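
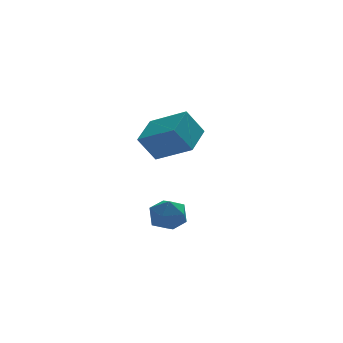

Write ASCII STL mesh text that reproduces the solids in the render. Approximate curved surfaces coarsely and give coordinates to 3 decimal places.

solid 
facet normal -0.546 0.037 0.837
outer loop
vertex 0.683 3.584 4.545
vertex -0.546 4.892 3.687
vertex -0.296 2.282 3.964
endloop
endfacet
facet normal 0.618 -0.657 0.431
outer loop
vertex 0.506 2.228 2.733
vertex 0.683 3.584 4.545
vertex -0.296 2.282 3.964
endloop
endfacet
facet normal -0.546 0.037 0.837
outer loop
vertex -0.296 2.282 3.964
vertex -0.546 4.892 3.687
vertex -1.526 3.59 3.105
endloop
endfacet
facet normal -0.566 -0.753 -0.336
outer loop
vertex -1.526 3.59 3.105
vertex 0.506 2.228 2.733
vertex -0.296 2.282 3.964
endloop
endfacet
facet normal 0.566 0.753 0.336
outer loop
vertex 0.683 3.584 4.545
vertex 0.256 4.838 2.456
vertex -0.546 4.892 3.687
endloop
endfacet
facet normal 0.617 -0.658 0.432
outer loop
vertex 1.486 3.53 3.315
vertex 0.683 3.584 4.545
vertex 0.506 2.228 2.733
endloop
endfacet
facet normal 0.566 0.753 0.336
outer loop
vertex 1.486 3.53 3.315
vertex 0.256 4.838 2.456
vertex 0.683 3.584 4.545
endloop
endfacet
facet normal -0.618 0.658 -0.431
outer loop
vertex -0.546 4.892 3.687
vertex 0.256 4.838 2.456
vertex -1.526 3.59 3.105
endloop
endfacet
facet normal -0.566 -0.753 -0.336
outer loop
vertex -0.723 3.536 1.875
vertex 0.506 2.228 2.733
vertex -1.526 3.59 3.105
endloop
endfacet
facet normal -0.618 0.657 -0.432
outer loop
vertex -1.526 3.59 3.105
vertex 0.256 4.838 2.456
vertex -0.723 3.536 1.875
endloop
endfacet
facet normal 0.546 -0.036 -0.837
outer loop
vertex -0.723 3.536 1.875
vertex 1.486 3.53 3.315
vertex 0.506 2.228 2.733
endloop
endfacet
facet normal 0.546 -0.037 -0.837
outer loop
vertex 0.256 4.838 2.456
vertex 1.486 3.53 3.315
vertex -0.723 3.536 1.875
endloop
endfacet
facet normal -0.571 0.736 0.364
outer loop
vertex -2.189 -0.728 0.329
vertex -2.484 -1.279 0.981
vertex -1.747 -0.774 1.116
endloop
endfacet
facet normal 0.014 0.999 0.051
outer loop
vertex -2.189 -0.728 0.329
vertex -1.747 -0.774 1.116
vertex -1.285 -0.741 0.339
endloop
endfacet
facet normal 0.018 0.778 -0.628
outer loop
vertex -2.189 -0.728 0.329
vertex -1.285 -0.741 0.339
vertex -1.737 -1.226 -0.275
endloop
endfacet
facet normal -0.563 0.380 -0.734
outer loop
vertex -2.189 -0.728 0.329
vertex -1.737 -1.226 -0.275
vertex -2.478 -1.559 0.121
endloop
endfacet
facet normal -0.928 0.353 -0.121
outer loop
vertex -2.189 -0.728 0.329
vertex -2.478 -1.559 0.121
vertex -2.484 -1.279 0.981
endloop
endfacet
facet normal 0.584 0.719 0.378
outer loop
vertex -1.285 -0.741 0.339
vertex -1.747 -0.774 1.116
vertex -1.022 -1.301 0.999
endloop
endfacet
facet normal -0.363 0.294 0.884
outer loop
vertex -1.747 -0.774 1.116
vertex -2.484 -1.279 0.981
vertex -1.763 -1.634 1.395
endloop
endfacet
facet normal -0.941 -0.325 0.099
outer loop
vertex -2.484 -1.279 0.981
vertex -2.478 -1.559 0.121
vertex -2.215 -2.119 0.781
endloop
endfacet
facet normal -0.350 -0.283 -0.893
outer loop
vertex -2.478 -1.559 0.121
vertex -1.737 -1.226 -0.275
vertex -1.753 -2.086 0.004
endloop
endfacet
facet normal 0.592 0.361 -0.721
outer loop
vertex -1.737 -1.226 -0.275
vertex -1.285 -0.741 0.339
vertex -1.016 -1.581 0.139
endloop
endfacet
facet normal 0.563 -0.380 0.734
outer loop
vertex -1.311 -2.132 0.791
vertex -1.022 -1.301 0.999
vertex -1.763 -1.634 1.395
endloop
endfacet
facet normal -0.018 -0.778 0.628
outer loop
vertex -1.311 -2.132 0.791
vertex -1.763 -1.634 1.395
vertex -2.215 -2.119 0.781
endloop
endfacet
facet normal -0.014 -0.999 -0.051
outer loop
vertex -1.311 -2.132 0.791
vertex -2.215 -2.119 0.781
vertex -1.753 -2.086 0.004
endloop
endfacet
facet normal 0.571 -0.736 -0.364
outer loop
vertex -1.311 -2.132 0.791
vertex -1.753 -2.086 0.004
vertex -1.016 -1.581 0.139
endloop
endfacet
facet normal 0.928 -0.353 0.121
outer loop
vertex -1.311 -2.132 0.791
vertex -1.016 -1.581 0.139
vertex -1.022 -1.301 0.999
endloop
endfacet
facet normal 0.350 0.283 0.893
outer loop
vertex -1.763 -1.634 1.395
vertex -1.022 -1.301 0.999
vertex -1.747 -0.774 1.116
endloop
endfacet
facet normal -0.592 -0.361 0.721
outer loop
vertex -2.215 -2.119 0.781
vertex -1.763 -1.634 1.395
vertex -2.484 -1.279 0.981
endloop
endfacet
facet normal -0.584 -0.719 -0.378
outer loop
vertex -1.753 -2.086 0.004
vertex -2.215 -2.119 0.781
vertex -2.478 -1.559 0.121
endloop
endfacet
facet normal 0.363 -0.294 -0.884
outer loop
vertex -1.016 -1.581 0.139
vertex -1.753 -2.086 0.004
vertex -1.737 -1.226 -0.275
endloop
endfacet
facet normal 0.941 0.325 -0.099
outer loop
vertex -1.022 -1.301 0.999
vertex -1.016 -1.581 0.139
vertex -1.285 -0.741 0.339
endloop
endfacet

endsolid


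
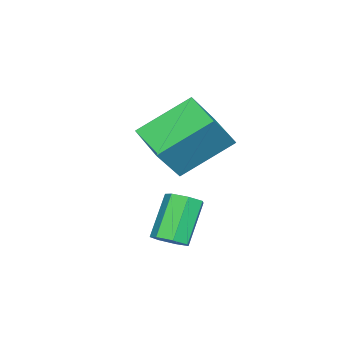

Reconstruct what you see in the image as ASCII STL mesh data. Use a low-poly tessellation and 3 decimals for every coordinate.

solid 
facet normal 0.631 0.043 -0.774
outer loop
vertex 2.538 -1.834 -1.011
vertex 2.154 -2.156 -1.342
vertex 2.188 -1.56 -1.281
endloop
endfacet
facet normal 0.386 0.849 0.361
outer loop
vertex 2.538 -1.834 -1.011
vertex 2.188 -1.56 -1.281
vertex 1.51 -1.903 0.252
endloop
endfacet
facet normal 0.388 0.848 0.361
outer loop
vertex 1.51 -1.903 0.252
vertex 2.188 -1.56 -1.281
vertex 1.16 -1.628 -0.018
endloop
endfacet
facet normal -0.631 -0.042 0.775
outer loop
vertex 1.51 -1.903 0.252
vertex 1.16 -1.628 -0.018
vertex 1.126 -2.224 -0.078
endloop
endfacet
facet normal 0.631 0.043 -0.775
outer loop
vertex 2.188 -1.56 -1.281
vertex 2.154 -2.156 -1.342
vertex 1.812 -1.733 -1.597
endloop
endfacet
facet normal -0.283 0.942 -0.179
outer loop
vertex 2.188 -1.56 -1.281
vertex 1.812 -1.733 -1.597
vertex 1.16 -1.628 -0.018
endloop
endfacet
facet normal -0.284 0.942 -0.180
outer loop
vertex 1.16 -1.628 -0.018
vertex 1.812 -1.733 -1.597
vertex 0.784 -1.802 -0.334
endloop
endfacet
facet normal -0.631 -0.042 0.774
outer loop
vertex 1.16 -1.628 -0.018
vertex 0.784 -1.802 -0.334
vertex 1.126 -2.224 -0.078
endloop
endfacet
facet normal 0.630 0.043 -0.775
outer loop
vertex 1.812 -1.733 -1.597
vertex 2.154 -2.156 -1.342
vertex 1.694 -2.225 -1.72
endloop
endfacet
facet normal -0.742 0.325 -0.586
outer loop
vertex 1.812 -1.733 -1.597
vertex 1.694 -2.225 -1.72
vertex 0.784 -1.802 -0.334
endloop
endfacet
facet normal -0.742 0.325 -0.586
outer loop
vertex 0.784 -1.802 -0.334
vertex 1.694 -2.225 -1.72
vertex 0.666 -2.294 -0.457
endloop
endfacet
facet normal -0.631 -0.042 0.774
outer loop
vertex 0.784 -1.802 -0.334
vertex 0.666 -2.294 -0.457
vertex 1.126 -2.224 -0.078
endloop
endfacet
facet normal 0.631 0.042 -0.775
outer loop
vertex 1.694 -2.225 -1.72
vertex 2.154 -2.156 -1.342
vertex 1.922 -2.664 -1.558
endloop
endfacet
facet normal -0.640 -0.536 -0.550
outer loop
vertex 1.694 -2.225 -1.72
vertex 1.922 -2.664 -1.558
vertex 0.666 -2.294 -0.457
endloop
endfacet
facet normal -0.640 -0.536 -0.550
outer loop
vertex 0.666 -2.294 -0.457
vertex 1.922 -2.664 -1.558
vertex 0.894 -2.733 -0.295
endloop
endfacet
facet normal -0.631 -0.042 0.774
outer loop
vertex 0.666 -2.294 -0.457
vertex 0.894 -2.733 -0.295
vertex 1.126 -2.224 -0.078
endloop
endfacet
facet normal 0.630 0.042 -0.776
outer loop
vertex 1.922 -2.664 -1.558
vertex 2.154 -2.156 -1.342
vertex 2.325 -2.72 -1.234
endloop
endfacet
facet normal -0.057 -0.993 -0.101
outer loop
vertex 1.922 -2.664 -1.558
vertex 2.325 -2.72 -1.234
vertex 0.894 -2.733 -0.295
endloop
endfacet
facet normal -0.057 -0.993 -0.101
outer loop
vertex 0.894 -2.733 -0.295
vertex 2.325 -2.72 -1.234
vertex 1.297 -2.789 0.03
endloop
endfacet
facet normal -0.631 -0.043 0.775
outer loop
vertex 0.894 -2.733 -0.295
vertex 1.297 -2.789 0.03
vertex 1.126 -2.224 -0.078
endloop
endfacet
facet normal 0.631 0.043 -0.774
outer loop
vertex 2.325 -2.72 -1.234
vertex 2.154 -2.156 -1.342
vertex 2.599 -2.351 -0.99
endloop
endfacet
facet normal 0.569 -0.704 0.425
outer loop
vertex 2.325 -2.72 -1.234
vertex 2.599 -2.351 -0.99
vertex 1.297 -2.789 0.03
endloop
endfacet
facet normal 0.570 -0.703 0.425
outer loop
vertex 1.297 -2.789 0.03
vertex 2.599 -2.351 -0.99
vertex 1.571 -2.42 0.273
endloop
endfacet
facet normal -0.630 -0.043 0.775
outer loop
vertex 1.297 -2.789 0.03
vertex 1.571 -2.42 0.273
vertex 1.126 -2.224 -0.078
endloop
endfacet
facet normal 0.631 0.043 -0.774
outer loop
vertex 2.599 -2.351 -0.99
vertex 2.154 -2.156 -1.342
vertex 2.538 -1.834 -1.011
endloop
endfacet
facet normal 0.767 0.116 0.631
outer loop
vertex 2.599 -2.351 -0.99
vertex 2.538 -1.834 -1.011
vertex 1.571 -2.42 0.273
endloop
endfacet
facet normal 0.767 0.116 0.631
outer loop
vertex 1.571 -2.42 0.273
vertex 2.538 -1.834 -1.011
vertex 1.51 -1.903 0.252
endloop
endfacet
facet normal -0.630 -0.043 0.775
outer loop
vertex 1.571 -2.42 0.273
vertex 1.51 -1.903 0.252
vertex 1.126 -2.224 -0.078
endloop
endfacet
facet normal -0.612 0.135 -0.779
outer loop
vertex -2.36 -3.13 1.469
vertex -1.583 -1.963 1.061
vertex -1.119 -4.371 0.279
endloop
endfacet
facet normal -0.532 -0.800 0.279
outer loop
vertex -0.097 -4.597 1.579
vertex -2.36 -3.13 1.469
vertex -1.119 -4.371 0.279
endloop
endfacet
facet normal -0.612 0.135 -0.779
outer loop
vertex -1.119 -4.371 0.279
vertex -1.583 -1.963 1.061
vertex -0.343 -3.204 -0.129
endloop
endfacet
facet normal 0.585 -0.585 -0.562
outer loop
vertex -0.343 -3.204 -0.129
vertex -0.097 -4.597 1.579
vertex -1.119 -4.371 0.279
endloop
endfacet
facet normal -0.585 0.586 0.561
outer loop
vertex -2.36 -3.13 1.469
vertex -0.561 -2.189 2.361
vertex -1.583 -1.963 1.061
endloop
endfacet
facet normal -0.532 -0.799 0.280
outer loop
vertex -1.337 -3.356 2.769
vertex -2.36 -3.13 1.469
vertex -0.097 -4.597 1.579
endloop
endfacet
facet normal -0.585 0.585 0.562
outer loop
vertex -1.337 -3.356 2.769
vertex -0.561 -2.189 2.361
vertex -2.36 -3.13 1.469
endloop
endfacet
facet normal 0.532 0.799 -0.279
outer loop
vertex -1.583 -1.963 1.061
vertex -0.561 -2.189 2.361
vertex -0.343 -3.204 -0.129
endloop
endfacet
facet normal 0.584 -0.586 -0.562
outer loop
vertex 0.68 -3.43 1.171
vertex -0.097 -4.597 1.579
vertex -0.343 -3.204 -0.129
endloop
endfacet
facet normal 0.532 0.800 -0.279
outer loop
vertex -0.343 -3.204 -0.129
vertex -0.561 -2.189 2.361
vertex 0.68 -3.43 1.171
endloop
endfacet
facet normal 0.612 -0.135 0.779
outer loop
vertex 0.68 -3.43 1.171
vertex -1.337 -3.356 2.769
vertex -0.097 -4.597 1.579
endloop
endfacet
facet normal 0.612 -0.135 0.779
outer loop
vertex -0.561 -2.189 2.361
vertex -1.337 -3.356 2.769
vertex 0.68 -3.43 1.171
endloop
endfacet

endsolid


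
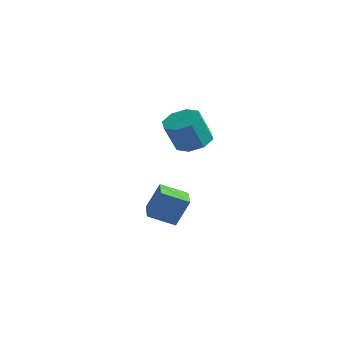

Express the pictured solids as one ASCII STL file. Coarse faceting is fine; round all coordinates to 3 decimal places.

solid 
facet normal -0.652 0.756 -0.054
outer loop
vertex 1.127 -1.864 -1.685
vertex 2.259 -0.935 -2.354
vertex 0.632 -2.405 -3.274
endloop
endfacet
facet normal -0.703 -0.577 0.415
outer loop
vertex 1.701 -3.645 -3.186
vertex 1.127 -1.864 -1.685
vertex 0.632 -2.405 -3.274
endloop
endfacet
facet normal -0.652 0.756 -0.054
outer loop
vertex 0.632 -2.405 -3.274
vertex 2.259 -0.935 -2.354
vertex 1.764 -1.476 -3.943
endloop
endfacet
facet normal -0.283 -0.309 -0.908
outer loop
vertex 1.764 -1.476 -3.943
vertex 1.701 -3.645 -3.186
vertex 0.632 -2.405 -3.274
endloop
endfacet
facet normal 0.283 0.309 0.908
outer loop
vertex 1.127 -1.864 -1.685
vertex 3.328 -2.175 -2.266
vertex 2.259 -0.935 -2.354
endloop
endfacet
facet normal -0.703 -0.577 0.415
outer loop
vertex 2.196 -3.104 -1.597
vertex 1.127 -1.864 -1.685
vertex 1.701 -3.645 -3.186
endloop
endfacet
facet normal 0.283 0.309 0.908
outer loop
vertex 2.196 -3.104 -1.597
vertex 3.328 -2.175 -2.266
vertex 1.127 -1.864 -1.685
endloop
endfacet
facet normal 0.703 0.577 -0.415
outer loop
vertex 2.259 -0.935 -2.354
vertex 3.328 -2.175 -2.266
vertex 1.764 -1.476 -3.943
endloop
endfacet
facet normal -0.283 -0.309 -0.908
outer loop
vertex 2.833 -2.716 -3.855
vertex 1.701 -3.645 -3.186
vertex 1.764 -1.476 -3.943
endloop
endfacet
facet normal 0.703 0.577 -0.415
outer loop
vertex 1.764 -1.476 -3.943
vertex 3.328 -2.175 -2.266
vertex 2.833 -2.716 -3.855
endloop
endfacet
facet normal 0.652 -0.756 0.054
outer loop
vertex 2.833 -2.716 -3.855
vertex 2.196 -3.104 -1.597
vertex 1.701 -3.645 -3.186
endloop
endfacet
facet normal 0.652 -0.756 0.054
outer loop
vertex 3.328 -2.175 -2.266
vertex 2.196 -3.104 -1.597
vertex 2.833 -2.716 -3.855
endloop
endfacet
facet normal 0.139 0.388 -0.911
outer loop
vertex 4.977 -2.46 2.725
vertex 4.015 -2.773 2.445
vertex 4.417 -1.904 2.876
endloop
endfacet
facet normal 0.703 0.609 0.367
outer loop
vertex 4.977 -2.46 2.725
vertex 4.417 -1.904 2.876
vertex 4.728 -3.155 4.356
endloop
endfacet
facet normal 0.704 0.608 0.366
outer loop
vertex 4.728 -3.155 4.356
vertex 4.417 -1.904 2.876
vertex 4.168 -2.598 4.507
endloop
endfacet
facet normal -0.140 -0.388 0.911
outer loop
vertex 4.728 -3.155 4.356
vertex 4.168 -2.598 4.507
vertex 3.765 -3.467 4.075
endloop
endfacet
facet normal 0.140 0.387 -0.911
outer loop
vertex 4.417 -1.904 2.876
vertex 4.015 -2.773 2.445
vertex 3.621 -1.857 2.774
endloop
endfacet
facet normal 0.004 0.920 0.392
outer loop
vertex 4.417 -1.904 2.876
vertex 3.621 -1.857 2.774
vertex 4.168 -2.598 4.507
endloop
endfacet
facet normal 0.004 0.920 0.392
outer loop
vertex 4.168 -2.598 4.507
vertex 3.621 -1.857 2.774
vertex 3.372 -2.551 4.405
endloop
endfacet
facet normal -0.140 -0.388 0.911
outer loop
vertex 4.168 -2.598 4.507
vertex 3.372 -2.551 4.405
vertex 3.765 -3.467 4.075
endloop
endfacet
facet normal 0.139 0.387 -0.911
outer loop
vertex 3.621 -1.857 2.774
vertex 4.015 -2.773 2.445
vertex 3.056 -2.346 2.48
endloop
endfacet
facet normal -0.697 0.692 0.188
outer loop
vertex 3.621 -1.857 2.774
vertex 3.056 -2.346 2.48
vertex 3.372 -2.551 4.405
endloop
endfacet
facet normal -0.698 0.691 0.188
outer loop
vertex 3.372 -2.551 4.405
vertex 3.056 -2.346 2.48
vertex 2.807 -3.041 4.111
endloop
endfacet
facet normal -0.138 -0.388 0.911
outer loop
vertex 3.372 -2.551 4.405
vertex 2.807 -3.041 4.111
vertex 3.765 -3.467 4.075
endloop
endfacet
facet normal 0.140 0.389 -0.911
outer loop
vertex 3.056 -2.346 2.48
vertex 4.015 -2.773 2.445
vertex 3.052 -3.085 2.164
endloop
endfacet
facet normal -0.990 0.059 -0.126
outer loop
vertex 3.056 -2.346 2.48
vertex 3.052 -3.085 2.164
vertex 2.807 -3.041 4.111
endloop
endfacet
facet normal -0.990 0.059 -0.126
outer loop
vertex 2.807 -3.041 4.111
vertex 3.052 -3.085 2.164
vertex 2.803 -3.78 3.795
endloop
endfacet
facet normal -0.139 -0.389 0.911
outer loop
vertex 2.807 -3.041 4.111
vertex 2.803 -3.78 3.795
vertex 3.765 -3.467 4.075
endloop
endfacet
facet normal 0.140 0.388 -0.911
outer loop
vertex 3.052 -3.085 2.164
vertex 4.015 -2.773 2.445
vertex 3.612 -3.642 2.013
endloop
endfacet
facet normal -0.704 -0.608 -0.367
outer loop
vertex 3.052 -3.085 2.164
vertex 3.612 -3.642 2.013
vertex 2.803 -3.78 3.795
endloop
endfacet
facet normal -0.703 -0.609 -0.367
outer loop
vertex 2.803 -3.78 3.795
vertex 3.612 -3.642 2.013
vertex 3.363 -4.336 3.644
endloop
endfacet
facet normal -0.139 -0.388 0.911
outer loop
vertex 2.803 -3.78 3.795
vertex 3.363 -4.336 3.644
vertex 3.765 -3.467 4.075
endloop
endfacet
facet normal 0.140 0.388 -0.911
outer loop
vertex 3.612 -3.642 2.013
vertex 4.015 -2.773 2.445
vertex 4.408 -3.689 2.115
endloop
endfacet
facet normal -0.004 -0.920 -0.392
outer loop
vertex 3.612 -3.642 2.013
vertex 4.408 -3.689 2.115
vertex 3.363 -4.336 3.644
endloop
endfacet
facet normal -0.004 -0.920 -0.392
outer loop
vertex 3.363 -4.336 3.644
vertex 4.408 -3.689 2.115
vertex 4.159 -4.383 3.746
endloop
endfacet
facet normal -0.140 -0.387 0.911
outer loop
vertex 3.363 -4.336 3.644
vertex 4.159 -4.383 3.746
vertex 3.765 -3.467 4.075
endloop
endfacet
facet normal 0.138 0.388 -0.911
outer loop
vertex 4.408 -3.689 2.115
vertex 4.015 -2.773 2.445
vertex 4.973 -3.199 2.409
endloop
endfacet
facet normal 0.697 -0.692 -0.188
outer loop
vertex 4.408 -3.689 2.115
vertex 4.973 -3.199 2.409
vertex 4.159 -4.383 3.746
endloop
endfacet
facet normal 0.697 -0.692 -0.188
outer loop
vertex 4.159 -4.383 3.746
vertex 4.973 -3.199 2.409
vertex 4.724 -3.894 4.04
endloop
endfacet
facet normal -0.139 -0.387 0.911
outer loop
vertex 4.159 -4.383 3.746
vertex 4.724 -3.894 4.04
vertex 3.765 -3.467 4.075
endloop
endfacet
facet normal 0.139 0.389 -0.911
outer loop
vertex 4.973 -3.199 2.409
vertex 4.015 -2.773 2.445
vertex 4.977 -2.46 2.725
endloop
endfacet
facet normal 0.990 -0.059 0.126
outer loop
vertex 4.973 -3.199 2.409
vertex 4.977 -2.46 2.725
vertex 4.724 -3.894 4.04
endloop
endfacet
facet normal 0.990 -0.059 0.126
outer loop
vertex 4.724 -3.894 4.04
vertex 4.977 -2.46 2.725
vertex 4.728 -3.155 4.356
endloop
endfacet
facet normal -0.140 -0.389 0.911
outer loop
vertex 4.724 -3.894 4.04
vertex 4.728 -3.155 4.356
vertex 3.765 -3.467 4.075
endloop
endfacet

endsolid


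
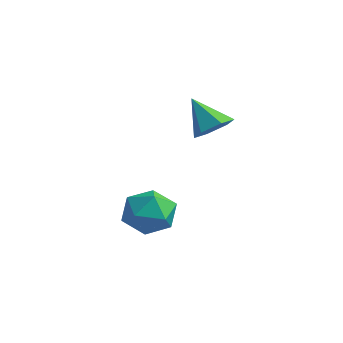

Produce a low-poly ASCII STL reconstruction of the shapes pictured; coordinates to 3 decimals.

solid 
facet normal 0.316 0.919 -0.237
outer loop
vertex 0.394 -2.125 -1.881
vertex -0.442 -1.733 -1.474
vertex 0.381 -1.869 -0.905
endloop
endfacet
facet normal 0.868 0.482 -0.115
outer loop
vertex 0.394 -2.125 -1.881
vertex 0.381 -1.869 -0.905
vertex 0.821 -2.73 -1.195
endloop
endfacet
facet normal 0.821 -0.064 -0.568
outer loop
vertex 0.394 -2.125 -1.881
vertex 0.821 -2.73 -1.195
vertex 0.272 -3.125 -1.944
endloop
endfacet
facet normal 0.239 0.032 -0.970
outer loop
vertex 0.394 -2.125 -1.881
vertex 0.272 -3.125 -1.944
vertex -0.509 -2.508 -2.116
endloop
endfacet
facet normal -0.072 0.640 -0.765
outer loop
vertex 0.394 -2.125 -1.881
vertex -0.509 -2.508 -2.116
vertex -0.442 -1.733 -1.474
endloop
endfacet
facet normal 0.805 0.226 0.549
outer loop
vertex 0.821 -2.73 -1.195
vertex 0.381 -1.869 -0.905
vertex 0.249 -2.712 -0.364
endloop
endfacet
facet normal -0.089 0.932 0.351
outer loop
vertex 0.381 -1.869 -0.905
vertex -0.442 -1.733 -1.474
vertex -0.532 -2.095 -0.536
endloop
endfacet
facet normal -0.718 0.480 -0.504
outer loop
vertex -0.442 -1.733 -1.474
vertex -0.509 -2.508 -2.116
vertex -1.081 -2.49 -1.285
endloop
endfacet
facet normal -0.214 -0.504 -0.837
outer loop
vertex -0.509 -2.508 -2.116
vertex 0.272 -3.125 -1.944
vertex -0.641 -3.351 -1.575
endloop
endfacet
facet normal 0.728 -0.660 -0.185
outer loop
vertex 0.272 -3.125 -1.944
vertex 0.821 -2.73 -1.195
vertex 0.182 -3.487 -1.006
endloop
endfacet
facet normal -0.239 -0.032 0.970
outer loop
vertex -0.654 -3.095 -0.599
vertex 0.249 -2.712 -0.364
vertex -0.532 -2.095 -0.536
endloop
endfacet
facet normal -0.821 0.064 0.568
outer loop
vertex -0.654 -3.095 -0.599
vertex -0.532 -2.095 -0.536
vertex -1.081 -2.49 -1.285
endloop
endfacet
facet normal -0.868 -0.482 0.115
outer loop
vertex -0.654 -3.095 -0.599
vertex -1.081 -2.49 -1.285
vertex -0.641 -3.351 -1.575
endloop
endfacet
facet normal -0.316 -0.919 0.237
outer loop
vertex -0.654 -3.095 -0.599
vertex -0.641 -3.351 -1.575
vertex 0.182 -3.487 -1.006
endloop
endfacet
facet normal 0.072 -0.640 0.765
outer loop
vertex -0.654 -3.095 -0.599
vertex 0.182 -3.487 -1.006
vertex 0.249 -2.712 -0.364
endloop
endfacet
facet normal 0.214 0.504 0.837
outer loop
vertex -0.532 -2.095 -0.536
vertex 0.249 -2.712 -0.364
vertex 0.381 -1.869 -0.905
endloop
endfacet
facet normal -0.728 0.660 0.185
outer loop
vertex -1.081 -2.49 -1.285
vertex -0.532 -2.095 -0.536
vertex -0.442 -1.733 -1.474
endloop
endfacet
facet normal -0.805 -0.226 -0.549
outer loop
vertex -0.641 -3.351 -1.575
vertex -1.081 -2.49 -1.285
vertex -0.509 -2.508 -2.116
endloop
endfacet
facet normal 0.089 -0.932 -0.351
outer loop
vertex 0.182 -3.487 -1.006
vertex -0.641 -3.351 -1.575
vertex 0.272 -3.125 -1.944
endloop
endfacet
facet normal 0.718 -0.480 0.504
outer loop
vertex 0.249 -2.712 -0.364
vertex 0.182 -3.487 -1.006
vertex 0.821 -2.73 -1.195
endloop
endfacet
facet normal 0.648 0.094 -0.756
outer loop
vertex 1.028 0.026 2.587
vertex 0.646 -0.501 2.194
vertex 0.46 0.233 2.126
endloop
endfacet
facet normal -0.129 0.836 0.534
outer loop
vertex 1.028 0.026 2.587
vertex 0.46 0.233 2.126
vertex -0.306 -0.639 3.306
endloop
endfacet
facet normal 0.647 0.094 -0.757
outer loop
vertex 0.46 0.233 2.126
vertex 0.646 -0.501 2.194
vertex 0.078 -0.294 1.734
endloop
endfacet
facet normal -0.787 0.614 -0.058
outer loop
vertex 0.46 0.233 2.126
vertex 0.078 -0.294 1.734
vertex -0.306 -0.639 3.306
endloop
endfacet
facet normal 0.647 0.095 -0.756
outer loop
vertex 0.078 -0.294 1.734
vertex 0.646 -0.501 2.194
vertex 0.264 -1.028 1.801
endloop
endfacet
facet normal -0.923 -0.260 -0.283
outer loop
vertex 0.078 -0.294 1.734
vertex 0.264 -1.028 1.801
vertex -0.306 -0.639 3.306
endloop
endfacet
facet normal 0.648 0.094 -0.756
outer loop
vertex 0.264 -1.028 1.801
vertex 0.646 -0.501 2.194
vertex 0.832 -1.235 2.262
endloop
endfacet
facet normal -0.401 -0.912 0.084
outer loop
vertex 0.264 -1.028 1.801
vertex 0.832 -1.235 2.262
vertex -0.306 -0.639 3.306
endloop
endfacet
facet normal 0.648 0.094 -0.756
outer loop
vertex 0.832 -1.235 2.262
vertex 0.646 -0.501 2.194
vertex 1.214 -0.708 2.655
endloop
endfacet
facet normal 0.258 -0.691 0.676
outer loop
vertex 0.832 -1.235 2.262
vertex 1.214 -0.708 2.655
vertex -0.306 -0.639 3.306
endloop
endfacet
facet normal 0.648 0.094 -0.756
outer loop
vertex 1.214 -0.708 2.655
vertex 0.646 -0.501 2.194
vertex 1.028 0.026 2.587
endloop
endfacet
facet normal 0.394 0.183 0.901
outer loop
vertex 1.214 -0.708 2.655
vertex 1.028 0.026 2.587
vertex -0.306 -0.639 3.306
endloop
endfacet

endsolid


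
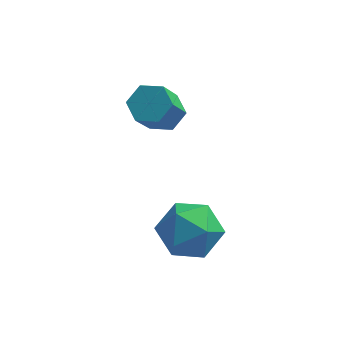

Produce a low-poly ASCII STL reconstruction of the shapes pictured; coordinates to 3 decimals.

solid 
facet normal 0.183 0.579 -0.794
outer loop
vertex 2.014 0.868 3.012
vertex 1.257 0.955 2.901
vertex 1.64 1.45 3.35
endloop
endfacet
facet normal 0.855 0.305 0.420
outer loop
vertex 2.014 0.868 3.012
vertex 1.64 1.45 3.35
vertex 1.7 -0.123 4.37
endloop
endfacet
facet normal 0.855 0.305 0.420
outer loop
vertex 1.7 -0.123 4.37
vertex 1.64 1.45 3.35
vertex 1.326 0.459 4.708
endloop
endfacet
facet normal -0.184 -0.579 0.794
outer loop
vertex 1.7 -0.123 4.37
vertex 1.326 0.459 4.708
vertex 0.943 -0.035 4.259
endloop
endfacet
facet normal 0.183 0.579 -0.794
outer loop
vertex 1.64 1.45 3.35
vertex 1.257 0.955 2.901
vertex 0.883 1.537 3.239
endloop
endfacet
facet normal 0.006 0.807 0.590
outer loop
vertex 1.64 1.45 3.35
vertex 0.883 1.537 3.239
vertex 1.326 0.459 4.708
endloop
endfacet
facet normal 0.007 0.807 0.590
outer loop
vertex 1.326 0.459 4.708
vertex 0.883 1.537 3.239
vertex 0.569 0.547 4.597
endloop
endfacet
facet normal -0.184 -0.579 0.794
outer loop
vertex 1.326 0.459 4.708
vertex 0.569 0.547 4.597
vertex 0.943 -0.035 4.259
endloop
endfacet
facet normal 0.184 0.579 -0.794
outer loop
vertex 0.883 1.537 3.239
vertex 1.257 0.955 2.901
vertex 0.5 1.043 2.79
endloop
endfacet
facet normal -0.848 0.502 0.170
outer loop
vertex 0.883 1.537 3.239
vertex 0.5 1.043 2.79
vertex 0.569 0.547 4.597
endloop
endfacet
facet normal -0.848 0.502 0.170
outer loop
vertex 0.569 0.547 4.597
vertex 0.5 1.043 2.79
vertex 0.186 0.052 4.148
endloop
endfacet
facet normal -0.183 -0.579 0.794
outer loop
vertex 0.569 0.547 4.597
vertex 0.186 0.052 4.148
vertex 0.943 -0.035 4.259
endloop
endfacet
facet normal 0.184 0.579 -0.794
outer loop
vertex 0.5 1.043 2.79
vertex 1.257 0.955 2.901
vertex 0.874 0.461 2.452
endloop
endfacet
facet normal -0.855 -0.305 -0.420
outer loop
vertex 0.5 1.043 2.79
vertex 0.874 0.461 2.452
vertex 0.186 0.052 4.148
endloop
endfacet
facet normal -0.855 -0.305 -0.420
outer loop
vertex 0.186 0.052 4.148
vertex 0.874 0.461 2.452
vertex 0.56 -0.53 3.81
endloop
endfacet
facet normal -0.183 -0.579 0.794
outer loop
vertex 0.186 0.052 4.148
vertex 0.56 -0.53 3.81
vertex 0.943 -0.035 4.259
endloop
endfacet
facet normal 0.184 0.579 -0.794
outer loop
vertex 0.874 0.461 2.452
vertex 1.257 0.955 2.901
vertex 1.631 0.373 2.563
endloop
endfacet
facet normal -0.007 -0.807 -0.591
outer loop
vertex 0.874 0.461 2.452
vertex 1.631 0.373 2.563
vertex 0.56 -0.53 3.81
endloop
endfacet
facet normal -0.006 -0.807 -0.590
outer loop
vertex 0.56 -0.53 3.81
vertex 1.631 0.373 2.563
vertex 1.317 -0.617 3.921
endloop
endfacet
facet normal -0.183 -0.579 0.794
outer loop
vertex 0.56 -0.53 3.81
vertex 1.317 -0.617 3.921
vertex 0.943 -0.035 4.259
endloop
endfacet
facet normal 0.183 0.579 -0.794
outer loop
vertex 1.631 0.373 2.563
vertex 1.257 0.955 2.901
vertex 2.014 0.868 3.012
endloop
endfacet
facet normal 0.848 -0.502 -0.170
outer loop
vertex 1.631 0.373 2.563
vertex 2.014 0.868 3.012
vertex 1.317 -0.617 3.921
endloop
endfacet
facet normal 0.848 -0.502 -0.171
outer loop
vertex 1.317 -0.617 3.921
vertex 2.014 0.868 3.012
vertex 1.7 -0.123 4.37
endloop
endfacet
facet normal -0.184 -0.579 0.794
outer loop
vertex 1.317 -0.617 3.921
vertex 1.7 -0.123 4.37
vertex 0.943 -0.035 4.259
endloop
endfacet
facet normal -0.780 0.212 0.588
outer loop
vertex 1.438 -2.741 0.518
vertex 2.129 -2.803 1.457
vertex 1.987 -1.786 0.902
endloop
endfacet
facet normal -0.856 0.514 -0.054
outer loop
vertex 1.438 -2.741 0.518
vertex 1.987 -1.786 0.902
vertex 1.928 -2.004 -0.243
endloop
endfacet
facet normal -0.839 -0.005 -0.545
outer loop
vertex 1.438 -2.741 0.518
vertex 1.928 -2.004 -0.243
vertex 2.034 -3.156 -0.396
endloop
endfacet
facet normal -0.752 -0.626 -0.206
outer loop
vertex 1.438 -2.741 0.518
vertex 2.034 -3.156 -0.396
vertex 2.158 -3.65 0.654
endloop
endfacet
facet normal -0.716 -0.493 0.494
outer loop
vertex 1.438 -2.741 0.518
vertex 2.158 -3.65 0.654
vertex 2.129 -2.803 1.457
endloop
endfacet
facet normal -0.296 0.941 -0.164
outer loop
vertex 1.928 -2.004 -0.243
vertex 1.987 -1.786 0.902
vertex 2.922 -1.61 0.226
endloop
endfacet
facet normal -0.173 0.453 0.875
outer loop
vertex 1.987 -1.786 0.902
vertex 2.129 -2.803 1.457
vertex 3.046 -2.104 1.276
endloop
endfacet
facet normal -0.068 -0.688 0.723
outer loop
vertex 2.129 -2.803 1.457
vertex 2.158 -3.65 0.654
vertex 3.152 -3.256 1.123
endloop
endfacet
facet normal -0.126 -0.903 -0.410
outer loop
vertex 2.158 -3.65 0.654
vertex 2.034 -3.156 -0.396
vertex 3.093 -3.474 -0.022
endloop
endfacet
facet normal -0.267 0.103 -0.958
outer loop
vertex 2.034 -3.156 -0.396
vertex 1.928 -2.004 -0.243
vertex 2.951 -2.457 -0.577
endloop
endfacet
facet normal 0.752 0.626 0.206
outer loop
vertex 3.642 -2.519 0.362
vertex 2.922 -1.61 0.226
vertex 3.046 -2.104 1.276
endloop
endfacet
facet normal 0.839 0.005 0.545
outer loop
vertex 3.642 -2.519 0.362
vertex 3.046 -2.104 1.276
vertex 3.152 -3.256 1.123
endloop
endfacet
facet normal 0.856 -0.514 0.054
outer loop
vertex 3.642 -2.519 0.362
vertex 3.152 -3.256 1.123
vertex 3.093 -3.474 -0.022
endloop
endfacet
facet normal 0.780 -0.212 -0.588
outer loop
vertex 3.642 -2.519 0.362
vertex 3.093 -3.474 -0.022
vertex 2.951 -2.457 -0.577
endloop
endfacet
facet normal 0.716 0.493 -0.494
outer loop
vertex 3.642 -2.519 0.362
vertex 2.951 -2.457 -0.577
vertex 2.922 -1.61 0.226
endloop
endfacet
facet normal 0.126 0.903 0.410
outer loop
vertex 3.046 -2.104 1.276
vertex 2.922 -1.61 0.226
vertex 1.987 -1.786 0.902
endloop
endfacet
facet normal 0.267 -0.103 0.958
outer loop
vertex 3.152 -3.256 1.123
vertex 3.046 -2.104 1.276
vertex 2.129 -2.803 1.457
endloop
endfacet
facet normal 0.296 -0.941 0.164
outer loop
vertex 3.093 -3.474 -0.022
vertex 3.152 -3.256 1.123
vertex 2.158 -3.65 0.654
endloop
endfacet
facet normal 0.173 -0.453 -0.875
outer loop
vertex 2.951 -2.457 -0.577
vertex 3.093 -3.474 -0.022
vertex 2.034 -3.156 -0.396
endloop
endfacet
facet normal 0.068 0.688 -0.723
outer loop
vertex 2.922 -1.61 0.226
vertex 2.951 -2.457 -0.577
vertex 1.928 -2.004 -0.243
endloop
endfacet

endsolid


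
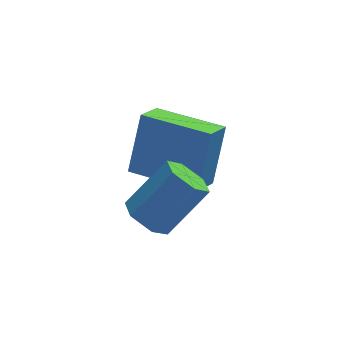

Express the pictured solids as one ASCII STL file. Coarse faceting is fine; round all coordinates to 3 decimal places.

solid 
facet normal -0.815 0.578 -0.043
outer loop
vertex 1.051 1.137 -2.25
vertex 1.569 1.831 -2.728
vertex 0.593 0.371 -3.858
endloop
endfacet
facet normal -0.523 -0.702 0.483
outer loop
vertex 2.231 -0.791 -3.772
vertex 1.051 1.137 -2.25
vertex 0.593 0.371 -3.858
endloop
endfacet
facet normal -0.815 0.578 -0.043
outer loop
vertex 0.593 0.371 -3.858
vertex 1.569 1.831 -2.728
vertex 1.111 1.065 -4.337
endloop
endfacet
facet normal -0.250 -0.417 -0.874
outer loop
vertex 1.111 1.065 -4.337
vertex 2.231 -0.791 -3.772
vertex 0.593 0.371 -3.858
endloop
endfacet
facet normal 0.249 0.416 0.874
outer loop
vertex 1.051 1.137 -2.25
vertex 3.207 0.669 -2.642
vertex 1.569 1.831 -2.728
endloop
endfacet
facet normal -0.524 -0.702 0.483
outer loop
vertex 2.689 -0.025 -2.163
vertex 1.051 1.137 -2.25
vertex 2.231 -0.791 -3.772
endloop
endfacet
facet normal 0.249 0.417 0.874
outer loop
vertex 2.689 -0.025 -2.163
vertex 3.207 0.669 -2.642
vertex 1.051 1.137 -2.25
endloop
endfacet
facet normal 0.523 0.702 -0.483
outer loop
vertex 1.569 1.831 -2.728
vertex 3.207 0.669 -2.642
vertex 1.111 1.065 -4.337
endloop
endfacet
facet normal -0.249 -0.416 -0.874
outer loop
vertex 2.749 -0.097 -4.25
vertex 2.231 -0.791 -3.772
vertex 1.111 1.065 -4.337
endloop
endfacet
facet normal 0.523 0.702 -0.483
outer loop
vertex 1.111 1.065 -4.337
vertex 3.207 0.669 -2.642
vertex 2.749 -0.097 -4.25
endloop
endfacet
facet normal 0.815 -0.578 0.043
outer loop
vertex 2.749 -0.097 -4.25
vertex 2.689 -0.025 -2.163
vertex 2.231 -0.791 -3.772
endloop
endfacet
facet normal 0.815 -0.578 0.043
outer loop
vertex 3.207 0.669 -2.642
vertex 2.689 -0.025 -2.163
vertex 2.749 -0.097 -4.25
endloop
endfacet
facet normal -0.663 -0.239 -0.710
outer loop
vertex 1.189 -1.522 -4.098
vertex 0.76 -1.781 -3.61
vertex 0.714 -1.108 -3.794
endloop
endfacet
facet normal 0.316 0.770 -0.554
outer loop
vertex 1.189 -1.522 -4.098
vertex 0.714 -1.108 -3.794
vertex 2.31 -1.119 -2.899
endloop
endfacet
facet normal 0.316 0.770 -0.554
outer loop
vertex 2.31 -1.119 -2.899
vertex 0.714 -1.108 -3.794
vertex 1.835 -0.705 -2.594
endloop
endfacet
facet normal 0.663 0.238 0.710
outer loop
vertex 2.31 -1.119 -2.899
vertex 1.835 -0.705 -2.594
vertex 1.88 -1.379 -2.41
endloop
endfacet
facet normal -0.664 -0.239 -0.709
outer loop
vertex 0.714 -1.108 -3.794
vertex 0.76 -1.781 -3.61
vertex 0.285 -1.367 -3.305
endloop
endfacet
facet normal -0.429 0.898 0.099
outer loop
vertex 0.714 -1.108 -3.794
vertex 0.285 -1.367 -3.305
vertex 1.835 -0.705 -2.594
endloop
endfacet
facet normal -0.429 0.898 0.099
outer loop
vertex 1.835 -0.705 -2.594
vertex 0.285 -1.367 -3.305
vertex 1.406 -0.964 -2.106
endloop
endfacet
facet normal 0.663 0.238 0.709
outer loop
vertex 1.835 -0.705 -2.594
vertex 1.406 -0.964 -2.106
vertex 1.88 -1.379 -2.41
endloop
endfacet
facet normal -0.663 -0.238 -0.710
outer loop
vertex 0.285 -1.367 -3.305
vertex 0.76 -1.781 -3.61
vertex 0.33 -2.041 -3.121
endloop
endfacet
facet normal -0.746 0.129 0.654
outer loop
vertex 0.285 -1.367 -3.305
vertex 0.33 -2.041 -3.121
vertex 1.406 -0.964 -2.106
endloop
endfacet
facet normal -0.746 0.129 0.654
outer loop
vertex 1.406 -0.964 -2.106
vertex 0.33 -2.041 -3.121
vertex 1.451 -1.638 -1.922
endloop
endfacet
facet normal 0.663 0.238 0.709
outer loop
vertex 1.406 -0.964 -2.106
vertex 1.451 -1.638 -1.922
vertex 1.88 -1.379 -2.41
endloop
endfacet
facet normal -0.663 -0.238 -0.710
outer loop
vertex 0.33 -2.041 -3.121
vertex 0.76 -1.781 -3.61
vertex 0.805 -2.455 -3.426
endloop
endfacet
facet normal -0.316 -0.770 0.554
outer loop
vertex 0.33 -2.041 -3.121
vertex 0.805 -2.455 -3.426
vertex 1.451 -1.638 -1.922
endloop
endfacet
facet normal -0.316 -0.770 0.554
outer loop
vertex 1.451 -1.638 -1.922
vertex 0.805 -2.455 -3.426
vertex 1.926 -2.052 -2.226
endloop
endfacet
facet normal 0.663 0.239 0.710
outer loop
vertex 1.451 -1.638 -1.922
vertex 1.926 -2.052 -2.226
vertex 1.88 -1.379 -2.41
endloop
endfacet
facet normal -0.663 -0.238 -0.709
outer loop
vertex 0.805 -2.455 -3.426
vertex 0.76 -1.781 -3.61
vertex 1.234 -2.196 -3.914
endloop
endfacet
facet normal 0.429 -0.898 -0.099
outer loop
vertex 0.805 -2.455 -3.426
vertex 1.234 -2.196 -3.914
vertex 1.926 -2.052 -2.226
endloop
endfacet
facet normal 0.429 -0.898 -0.099
outer loop
vertex 1.926 -2.052 -2.226
vertex 1.234 -2.196 -3.914
vertex 2.355 -1.793 -2.715
endloop
endfacet
facet normal 0.664 0.239 0.709
outer loop
vertex 1.926 -2.052 -2.226
vertex 2.355 -1.793 -2.715
vertex 1.88 -1.379 -2.41
endloop
endfacet
facet normal -0.663 -0.238 -0.709
outer loop
vertex 1.234 -2.196 -3.914
vertex 0.76 -1.781 -3.61
vertex 1.189 -1.522 -4.098
endloop
endfacet
facet normal 0.746 -0.129 -0.654
outer loop
vertex 1.234 -2.196 -3.914
vertex 1.189 -1.522 -4.098
vertex 2.355 -1.793 -2.715
endloop
endfacet
facet normal 0.746 -0.129 -0.654
outer loop
vertex 2.355 -1.793 -2.715
vertex 1.189 -1.522 -4.098
vertex 2.31 -1.119 -2.899
endloop
endfacet
facet normal 0.663 0.238 0.710
outer loop
vertex 2.355 -1.793 -2.715
vertex 2.31 -1.119 -2.899
vertex 1.88 -1.379 -2.41
endloop
endfacet

endsolid


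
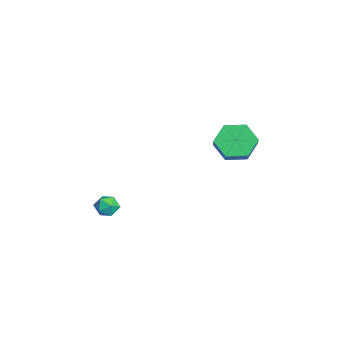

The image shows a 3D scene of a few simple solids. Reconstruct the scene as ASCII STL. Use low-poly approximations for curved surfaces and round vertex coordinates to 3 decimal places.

solid 
facet normal -0.307 0.892 0.331
outer loop
vertex -1.423 -3.365 -2.351
vertex -2.058 -3.588 -2.338
vertex -1.667 -3.655 -1.795
endloop
endfacet
facet normal 0.358 0.754 0.551
outer loop
vertex -1.423 -3.365 -2.351
vertex -1.667 -3.655 -1.795
vertex -1.043 -3.799 -2.004
endloop
endfacet
facet normal 0.763 0.646 -0.027
outer loop
vertex -1.423 -3.365 -2.351
vertex -1.043 -3.799 -2.004
vertex -1.049 -3.82 -2.677
endloop
endfacet
facet normal 0.347 0.718 -0.604
outer loop
vertex -1.423 -3.365 -2.351
vertex -1.049 -3.82 -2.677
vertex -1.676 -3.69 -2.883
endloop
endfacet
facet normal -0.313 0.869 -0.382
outer loop
vertex -1.423 -3.365 -2.351
vertex -1.676 -3.69 -2.883
vertex -2.058 -3.588 -2.338
endloop
endfacet
facet normal 0.345 0.147 0.927
outer loop
vertex -1.043 -3.799 -2.004
vertex -1.667 -3.655 -1.795
vertex -1.444 -4.29 -1.777
endloop
endfacet
facet normal -0.731 0.372 0.572
outer loop
vertex -1.667 -3.655 -1.795
vertex -2.058 -3.588 -2.338
vertex -2.071 -4.16 -1.983
endloop
endfacet
facet normal -0.741 0.336 -0.582
outer loop
vertex -2.058 -3.588 -2.338
vertex -1.676 -3.69 -2.883
vertex -2.077 -4.181 -2.656
endloop
endfacet
facet normal 0.327 0.088 -0.941
outer loop
vertex -1.676 -3.69 -2.883
vertex -1.049 -3.82 -2.677
vertex -1.453 -4.325 -2.865
endloop
endfacet
facet normal 1.000 -0.028 -0.008
outer loop
vertex -1.049 -3.82 -2.677
vertex -1.043 -3.799 -2.004
vertex -1.062 -4.392 -2.322
endloop
endfacet
facet normal -0.347 -0.718 0.604
outer loop
vertex -1.697 -4.615 -2.309
vertex -1.444 -4.29 -1.777
vertex -2.071 -4.16 -1.983
endloop
endfacet
facet normal -0.763 -0.646 0.027
outer loop
vertex -1.697 -4.615 -2.309
vertex -2.071 -4.16 -1.983
vertex -2.077 -4.181 -2.656
endloop
endfacet
facet normal -0.358 -0.754 -0.551
outer loop
vertex -1.697 -4.615 -2.309
vertex -2.077 -4.181 -2.656
vertex -1.453 -4.325 -2.865
endloop
endfacet
facet normal 0.307 -0.892 -0.331
outer loop
vertex -1.697 -4.615 -2.309
vertex -1.453 -4.325 -2.865
vertex -1.062 -4.392 -2.322
endloop
endfacet
facet normal 0.313 -0.869 0.382
outer loop
vertex -1.697 -4.615 -2.309
vertex -1.062 -4.392 -2.322
vertex -1.444 -4.29 -1.777
endloop
endfacet
facet normal -0.327 -0.088 0.941
outer loop
vertex -2.071 -4.16 -1.983
vertex -1.444 -4.29 -1.777
vertex -1.667 -3.655 -1.795
endloop
endfacet
facet normal -1.000 0.028 0.008
outer loop
vertex -2.077 -4.181 -2.656
vertex -2.071 -4.16 -1.983
vertex -2.058 -3.588 -2.338
endloop
endfacet
facet normal -0.345 -0.147 -0.927
outer loop
vertex -1.453 -4.325 -2.865
vertex -2.077 -4.181 -2.656
vertex -1.676 -3.69 -2.883
endloop
endfacet
facet normal 0.731 -0.372 -0.572
outer loop
vertex -1.062 -4.392 -2.322
vertex -1.453 -4.325 -2.865
vertex -1.049 -3.82 -2.677
endloop
endfacet
facet normal 0.741 -0.336 0.582
outer loop
vertex -1.444 -4.29 -1.777
vertex -1.062 -4.392 -2.322
vertex -1.043 -3.799 -2.004
endloop
endfacet
facet normal -0.783 0.095 -0.615
outer loop
vertex -2.145 1.615 0.101
vertex -2.652 2.156 0.83
vertex -2.051 2.65 0.141
endloop
endfacet
facet normal 0.616 -0.025 -0.788
outer loop
vertex -2.145 1.615 0.101
vertex -2.051 2.65 0.141
vertex -0.721 1.442 1.22
endloop
endfacet
facet normal 0.615 -0.026 -0.788
outer loop
vertex -0.721 1.442 1.22
vertex -2.051 2.65 0.141
vertex -0.626 2.477 1.26
endloop
endfacet
facet normal 0.783 -0.096 0.615
outer loop
vertex -0.721 1.442 1.22
vertex -0.626 2.477 1.26
vertex -1.228 1.984 1.95
endloop
endfacet
facet normal -0.783 0.095 -0.615
outer loop
vertex -2.051 2.65 0.141
vertex -2.652 2.156 0.83
vertex -2.558 3.191 0.87
endloop
endfacet
facet normal 0.387 0.849 -0.361
outer loop
vertex -2.051 2.65 0.141
vertex -2.558 3.191 0.87
vertex -0.626 2.477 1.26
endloop
endfacet
facet normal 0.387 0.849 -0.361
outer loop
vertex -0.626 2.477 1.26
vertex -2.558 3.191 0.87
vertex -1.133 3.018 1.989
endloop
endfacet
facet normal 0.783 -0.095 0.615
outer loop
vertex -0.626 2.477 1.26
vertex -1.133 3.018 1.989
vertex -1.228 1.984 1.95
endloop
endfacet
facet normal -0.783 0.095 -0.614
outer loop
vertex -2.558 3.191 0.87
vertex -2.652 2.156 0.83
vertex -3.159 2.698 1.56
endloop
endfacet
facet normal -0.229 0.875 0.426
outer loop
vertex -2.558 3.191 0.87
vertex -3.159 2.698 1.56
vertex -1.133 3.018 1.989
endloop
endfacet
facet normal -0.228 0.875 0.426
outer loop
vertex -1.133 3.018 1.989
vertex -3.159 2.698 1.56
vertex -1.735 2.525 2.679
endloop
endfacet
facet normal 0.783 -0.095 0.615
outer loop
vertex -1.133 3.018 1.989
vertex -1.735 2.525 2.679
vertex -1.228 1.984 1.95
endloop
endfacet
facet normal -0.783 0.096 -0.615
outer loop
vertex -3.159 2.698 1.56
vertex -2.652 2.156 0.83
vertex -3.254 1.663 1.52
endloop
endfacet
facet normal -0.616 0.026 0.788
outer loop
vertex -3.159 2.698 1.56
vertex -3.254 1.663 1.52
vertex -1.735 2.525 2.679
endloop
endfacet
facet normal -0.615 0.025 0.788
outer loop
vertex -1.735 2.525 2.679
vertex -3.254 1.663 1.52
vertex -1.829 1.49 2.639
endloop
endfacet
facet normal 0.783 -0.095 0.615
outer loop
vertex -1.735 2.525 2.679
vertex -1.829 1.49 2.639
vertex -1.228 1.984 1.95
endloop
endfacet
facet normal -0.783 0.095 -0.615
outer loop
vertex -3.254 1.663 1.52
vertex -2.652 2.156 0.83
vertex -2.747 1.122 0.791
endloop
endfacet
facet normal -0.387 -0.849 0.361
outer loop
vertex -3.254 1.663 1.52
vertex -2.747 1.122 0.791
vertex -1.829 1.49 2.639
endloop
endfacet
facet normal -0.387 -0.849 0.361
outer loop
vertex -1.829 1.49 2.639
vertex -2.747 1.122 0.791
vertex -1.322 0.949 1.91
endloop
endfacet
facet normal 0.783 -0.095 0.615
outer loop
vertex -1.829 1.49 2.639
vertex -1.322 0.949 1.91
vertex -1.228 1.984 1.95
endloop
endfacet
facet normal -0.783 0.095 -0.615
outer loop
vertex -2.747 1.122 0.791
vertex -2.652 2.156 0.83
vertex -2.145 1.615 0.101
endloop
endfacet
facet normal 0.228 -0.875 -0.426
outer loop
vertex -2.747 1.122 0.791
vertex -2.145 1.615 0.101
vertex -1.322 0.949 1.91
endloop
endfacet
facet normal 0.229 -0.875 -0.426
outer loop
vertex -1.322 0.949 1.91
vertex -2.145 1.615 0.101
vertex -0.721 1.442 1.22
endloop
endfacet
facet normal 0.783 -0.095 0.614
outer loop
vertex -1.322 0.949 1.91
vertex -0.721 1.442 1.22
vertex -1.228 1.984 1.95
endloop
endfacet

endsolid


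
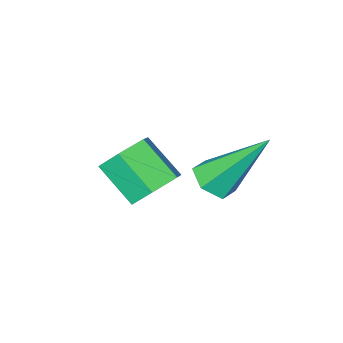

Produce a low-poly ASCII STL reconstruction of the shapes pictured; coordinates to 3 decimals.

solid 
facet normal -0.152 0.763 -0.628
outer loop
vertex 1.64 1.6 0.388
vertex 1.166 1.153 -0.04
vertex 0.877 1.578 0.546
endloop
endfacet
facet normal 0.137 0.646 0.751
outer loop
vertex 1.64 1.6 0.388
vertex 0.877 1.578 0.546
vertex 1.849 0.555 1.249
endloop
endfacet
facet normal 0.137 0.646 0.751
outer loop
vertex 1.849 0.555 1.249
vertex 0.877 1.578 0.546
vertex 1.085 0.533 1.407
endloop
endfacet
facet normal 0.152 -0.763 0.628
outer loop
vertex 1.849 0.555 1.249
vertex 1.085 0.533 1.407
vertex 1.374 0.107 0.82
endloop
endfacet
facet normal -0.152 0.763 -0.628
outer loop
vertex 0.877 1.578 0.546
vertex 1.166 1.153 -0.04
vertex 0.402 1.131 0.118
endloop
endfacet
facet normal -0.779 0.299 0.551
outer loop
vertex 0.877 1.578 0.546
vertex 0.402 1.131 0.118
vertex 1.085 0.533 1.407
endloop
endfacet
facet normal -0.779 0.298 0.551
outer loop
vertex 1.085 0.533 1.407
vertex 0.402 1.131 0.118
vertex 0.611 0.086 0.979
endloop
endfacet
facet normal 0.152 -0.763 0.628
outer loop
vertex 1.085 0.533 1.407
vertex 0.611 0.086 0.979
vertex 1.374 0.107 0.82
endloop
endfacet
facet normal -0.152 0.763 -0.628
outer loop
vertex 0.402 1.131 0.118
vertex 1.166 1.153 -0.04
vertex 0.691 0.705 -0.469
endloop
endfacet
facet normal -0.916 -0.347 -0.199
outer loop
vertex 0.402 1.131 0.118
vertex 0.691 0.705 -0.469
vertex 0.611 0.086 0.979
endloop
endfacet
facet normal -0.916 -0.347 -0.199
outer loop
vertex 0.611 0.086 0.979
vertex 0.691 0.705 -0.469
vertex 0.9 -0.34 0.392
endloop
endfacet
facet normal 0.152 -0.763 0.628
outer loop
vertex 0.611 0.086 0.979
vertex 0.9 -0.34 0.392
vertex 1.374 0.107 0.82
endloop
endfacet
facet normal -0.152 0.763 -0.628
outer loop
vertex 0.691 0.705 -0.469
vertex 1.166 1.153 -0.04
vertex 1.455 0.727 -0.627
endloop
endfacet
facet normal -0.137 -0.646 -0.751
outer loop
vertex 0.691 0.705 -0.469
vertex 1.455 0.727 -0.627
vertex 0.9 -0.34 0.392
endloop
endfacet
facet normal -0.137 -0.646 -0.751
outer loop
vertex 0.9 -0.34 0.392
vertex 1.455 0.727 -0.627
vertex 1.663 -0.318 0.234
endloop
endfacet
facet normal 0.152 -0.763 0.628
outer loop
vertex 0.9 -0.34 0.392
vertex 1.663 -0.318 0.234
vertex 1.374 0.107 0.82
endloop
endfacet
facet normal -0.152 0.763 -0.628
outer loop
vertex 1.455 0.727 -0.627
vertex 1.166 1.153 -0.04
vertex 1.929 1.174 -0.199
endloop
endfacet
facet normal 0.779 -0.299 -0.551
outer loop
vertex 1.455 0.727 -0.627
vertex 1.929 1.174 -0.199
vertex 1.663 -0.318 0.234
endloop
endfacet
facet normal 0.779 -0.299 -0.552
outer loop
vertex 1.663 -0.318 0.234
vertex 1.929 1.174 -0.199
vertex 2.138 0.129 0.662
endloop
endfacet
facet normal 0.152 -0.763 0.628
outer loop
vertex 1.663 -0.318 0.234
vertex 2.138 0.129 0.662
vertex 1.374 0.107 0.82
endloop
endfacet
facet normal -0.152 0.763 -0.628
outer loop
vertex 1.929 1.174 -0.199
vertex 1.166 1.153 -0.04
vertex 1.64 1.6 0.388
endloop
endfacet
facet normal 0.916 0.347 0.199
outer loop
vertex 1.929 1.174 -0.199
vertex 1.64 1.6 0.388
vertex 2.138 0.129 0.662
endloop
endfacet
facet normal 0.916 0.347 0.199
outer loop
vertex 2.138 0.129 0.662
vertex 1.64 1.6 0.388
vertex 1.849 0.555 1.249
endloop
endfacet
facet normal 0.152 -0.763 0.628
outer loop
vertex 2.138 0.129 0.662
vertex 1.849 0.555 1.249
vertex 1.374 0.107 0.82
endloop
endfacet
facet normal 0.381 -0.480 -0.790
outer loop
vertex 0.986 2.286 1.369
vertex 0.595 2.613 0.982
vertex 1.175 2.845 1.121
endloop
endfacet
facet normal 0.751 0.039 0.659
outer loop
vertex 0.986 2.286 1.369
vertex 1.175 2.845 1.121
vertex -0.215 3.627 2.658
endloop
endfacet
facet normal 0.381 -0.478 -0.791
outer loop
vertex 1.175 2.845 1.121
vertex 0.595 2.613 0.982
vertex 0.784 3.172 0.735
endloop
endfacet
facet normal 0.574 0.812 0.106
outer loop
vertex 1.175 2.845 1.121
vertex 0.784 3.172 0.735
vertex -0.215 3.627 2.658
endloop
endfacet
facet normal 0.382 -0.479 -0.791
outer loop
vertex 0.784 3.172 0.735
vertex 0.595 2.613 0.982
vertex 0.204 2.94 0.595
endloop
endfacet
facet normal -0.273 0.895 -0.353
outer loop
vertex 0.784 3.172 0.735
vertex 0.204 2.94 0.595
vertex -0.215 3.627 2.658
endloop
endfacet
facet normal 0.382 -0.479 -0.791
outer loop
vertex 0.204 2.94 0.595
vertex 0.595 2.613 0.982
vertex 0.015 2.381 0.842
endloop
endfacet
facet normal -0.944 0.204 -0.260
outer loop
vertex 0.204 2.94 0.595
vertex 0.015 2.381 0.842
vertex -0.215 3.627 2.658
endloop
endfacet
facet normal 0.382 -0.479 -0.791
outer loop
vertex 0.015 2.381 0.842
vertex 0.595 2.613 0.982
vertex 0.406 2.054 1.229
endloop
endfacet
facet normal -0.767 -0.570 0.294
outer loop
vertex 0.015 2.381 0.842
vertex 0.406 2.054 1.229
vertex -0.215 3.627 2.658
endloop
endfacet
facet normal 0.382 -0.479 -0.791
outer loop
vertex 0.406 2.054 1.229
vertex 0.595 2.613 0.982
vertex 0.986 2.286 1.369
endloop
endfacet
facet normal 0.079 -0.653 0.753
outer loop
vertex 0.406 2.054 1.229
vertex 0.986 2.286 1.369
vertex -0.215 3.627 2.658
endloop
endfacet

endsolid


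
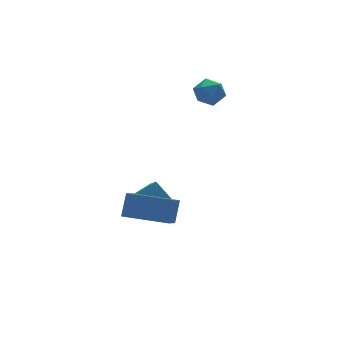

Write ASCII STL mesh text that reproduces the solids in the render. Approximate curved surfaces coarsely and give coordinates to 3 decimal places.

solid 
facet normal -0.973 0.043 0.228
outer loop
vertex 0.774 -0.078 2.407
vertex 0.658 -0.834 2.056
vertex 0.852 -0.775 2.872
endloop
endfacet
facet normal -0.583 0.405 0.704
outer loop
vertex 0.774 -0.078 2.407
vertex 0.852 -0.775 2.872
vertex 1.401 -0.144 2.964
endloop
endfacet
facet normal -0.219 0.909 0.354
outer loop
vertex 0.774 -0.078 2.407
vertex 1.401 -0.144 2.964
vertex 1.547 0.187 2.204
endloop
endfacet
facet normal -0.384 0.859 -0.340
outer loop
vertex 0.774 -0.078 2.407
vertex 1.547 0.187 2.204
vertex 1.088 -0.24 1.643
endloop
endfacet
facet normal -0.849 0.324 -0.418
outer loop
vertex 0.774 -0.078 2.407
vertex 1.088 -0.24 1.643
vertex 0.658 -0.834 2.056
endloop
endfacet
facet normal -0.112 -0.047 0.993
outer loop
vertex 1.401 -0.144 2.964
vertex 0.852 -0.775 2.872
vertex 1.672 -0.94 2.957
endloop
endfacet
facet normal -0.743 -0.632 0.222
outer loop
vertex 0.852 -0.775 2.872
vertex 0.658 -0.834 2.056
vertex 1.213 -1.367 2.396
endloop
endfacet
facet normal -0.543 -0.178 -0.821
outer loop
vertex 0.658 -0.834 2.056
vertex 1.088 -0.24 1.643
vertex 1.359 -1.036 1.636
endloop
endfacet
facet normal 0.210 0.687 -0.695
outer loop
vertex 1.088 -0.24 1.643
vertex 1.547 0.187 2.204
vertex 1.908 -0.405 1.728
endloop
endfacet
facet normal 0.477 0.769 0.426
outer loop
vertex 1.547 0.187 2.204
vertex 1.401 -0.144 2.964
vertex 2.102 -0.346 2.544
endloop
endfacet
facet normal 0.384 -0.859 0.340
outer loop
vertex 1.986 -1.102 2.193
vertex 1.672 -0.94 2.957
vertex 1.213 -1.367 2.396
endloop
endfacet
facet normal 0.219 -0.909 -0.354
outer loop
vertex 1.986 -1.102 2.193
vertex 1.213 -1.367 2.396
vertex 1.359 -1.036 1.636
endloop
endfacet
facet normal 0.583 -0.405 -0.704
outer loop
vertex 1.986 -1.102 2.193
vertex 1.359 -1.036 1.636
vertex 1.908 -0.405 1.728
endloop
endfacet
facet normal 0.973 -0.043 -0.228
outer loop
vertex 1.986 -1.102 2.193
vertex 1.908 -0.405 1.728
vertex 2.102 -0.346 2.544
endloop
endfacet
facet normal 0.849 -0.324 0.418
outer loop
vertex 1.986 -1.102 2.193
vertex 2.102 -0.346 2.544
vertex 1.672 -0.94 2.957
endloop
endfacet
facet normal -0.210 -0.687 0.695
outer loop
vertex 1.213 -1.367 2.396
vertex 1.672 -0.94 2.957
vertex 0.852 -0.775 2.872
endloop
endfacet
facet normal -0.477 -0.769 -0.426
outer loop
vertex 1.359 -1.036 1.636
vertex 1.213 -1.367 2.396
vertex 0.658 -0.834 2.056
endloop
endfacet
facet normal 0.112 0.047 -0.993
outer loop
vertex 1.908 -0.405 1.728
vertex 1.359 -1.036 1.636
vertex 1.088 -0.24 1.643
endloop
endfacet
facet normal 0.743 0.632 -0.222
outer loop
vertex 2.102 -0.346 2.544
vertex 1.908 -0.405 1.728
vertex 1.547 0.187 2.204
endloop
endfacet
facet normal 0.543 0.178 0.821
outer loop
vertex 1.672 -0.94 2.957
vertex 2.102 -0.346 2.544
vertex 1.401 -0.144 2.964
endloop
endfacet
facet normal -0.930 -0.193 -0.314
outer loop
vertex -2.139 -2.403 -4.052
vertex -2.691 -1.461 -2.995
vertex -2.081 -1.673 -4.673
endloop
endfacet
facet normal 0.363 -0.620 -0.695
outer loop
vertex -1.049 -1.459 -4.325
vertex -2.139 -2.403 -4.052
vertex -2.081 -1.673 -4.673
endloop
endfacet
facet normal -0.930 -0.193 -0.314
outer loop
vertex -2.081 -1.673 -4.673
vertex -2.691 -1.461 -2.995
vertex -2.633 -0.73 -3.616
endloop
endfacet
facet normal 0.060 0.760 -0.647
outer loop
vertex -2.633 -0.73 -3.616
vertex -1.049 -1.459 -4.325
vertex -2.081 -1.673 -4.673
endloop
endfacet
facet normal -0.060 -0.761 0.646
outer loop
vertex -2.139 -2.403 -4.052
vertex -1.659 -1.247 -2.647
vertex -2.691 -1.461 -2.995
endloop
endfacet
facet normal 0.363 -0.620 -0.696
outer loop
vertex -1.107 -2.19 -3.704
vertex -2.139 -2.403 -4.052
vertex -1.049 -1.459 -4.325
endloop
endfacet
facet normal -0.061 -0.760 0.647
outer loop
vertex -1.107 -2.19 -3.704
vertex -1.659 -1.247 -2.647
vertex -2.139 -2.403 -4.052
endloop
endfacet
facet normal -0.363 0.620 0.696
outer loop
vertex -2.691 -1.461 -2.995
vertex -1.659 -1.247 -2.647
vertex -2.633 -0.73 -3.616
endloop
endfacet
facet normal 0.061 0.761 -0.646
outer loop
vertex -1.601 -0.517 -3.268
vertex -1.049 -1.459 -4.325
vertex -2.633 -0.73 -3.616
endloop
endfacet
facet normal -0.363 0.620 0.695
outer loop
vertex -2.633 -0.73 -3.616
vertex -1.659 -1.247 -2.647
vertex -1.601 -0.517 -3.268
endloop
endfacet
facet normal 0.930 0.193 0.314
outer loop
vertex -1.601 -0.517 -3.268
vertex -1.107 -2.19 -3.704
vertex -1.049 -1.459 -4.325
endloop
endfacet
facet normal 0.930 0.193 0.314
outer loop
vertex -1.659 -1.247 -2.647
vertex -1.107 -2.19 -3.704
vertex -1.601 -0.517 -3.268
endloop
endfacet
facet normal -0.792 0.609 0.054
outer loop
vertex -4.132 -3.499 -1.194
vertex -3.29 -2.309 -2.268
vertex -4.635 -4.063 -2.214
endloop
endfacet
facet normal -0.465 -0.657 0.593
outer loop
vertex -2.91 -5.391 -2.332
vertex -4.132 -3.499 -1.194
vertex -4.635 -4.063 -2.214
endloop
endfacet
facet normal -0.792 0.609 0.053
outer loop
vertex -4.635 -4.063 -2.214
vertex -3.29 -2.309 -2.268
vertex -3.793 -2.874 -3.288
endloop
endfacet
facet normal -0.397 -0.444 -0.803
outer loop
vertex -3.793 -2.874 -3.288
vertex -2.91 -5.391 -2.332
vertex -4.635 -4.063 -2.214
endloop
endfacet
facet normal 0.397 0.444 0.803
outer loop
vertex -4.132 -3.499 -1.194
vertex -1.565 -3.637 -2.386
vertex -3.29 -2.309 -2.268
endloop
endfacet
facet normal -0.465 -0.657 0.593
outer loop
vertex -2.407 -4.826 -1.312
vertex -4.132 -3.499 -1.194
vertex -2.91 -5.391 -2.332
endloop
endfacet
facet normal 0.397 0.444 0.803
outer loop
vertex -2.407 -4.826 -1.312
vertex -1.565 -3.637 -2.386
vertex -4.132 -3.499 -1.194
endloop
endfacet
facet normal 0.465 0.657 -0.593
outer loop
vertex -3.29 -2.309 -2.268
vertex -1.565 -3.637 -2.386
vertex -3.793 -2.874 -3.288
endloop
endfacet
facet normal -0.397 -0.444 -0.803
outer loop
vertex -2.068 -4.201 -3.406
vertex -2.91 -5.391 -2.332
vertex -3.793 -2.874 -3.288
endloop
endfacet
facet normal 0.465 0.657 -0.593
outer loop
vertex -3.793 -2.874 -3.288
vertex -1.565 -3.637 -2.386
vertex -2.068 -4.201 -3.406
endloop
endfacet
facet normal 0.792 -0.608 -0.053
outer loop
vertex -2.068 -4.201 -3.406
vertex -2.407 -4.826 -1.312
vertex -2.91 -5.391 -2.332
endloop
endfacet
facet normal 0.791 -0.609 -0.054
outer loop
vertex -1.565 -3.637 -2.386
vertex -2.407 -4.826 -1.312
vertex -2.068 -4.201 -3.406
endloop
endfacet

endsolid


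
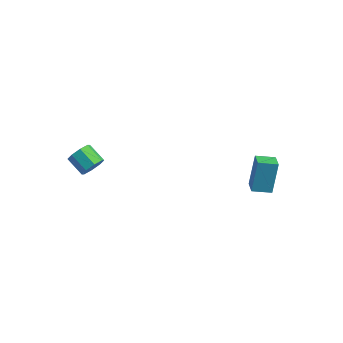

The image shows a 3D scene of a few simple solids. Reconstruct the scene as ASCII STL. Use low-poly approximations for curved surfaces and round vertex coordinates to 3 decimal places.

solid 
facet normal -0.723 -0.665 0.186
outer loop
vertex 3.851 2.032 1.844
vertex 3.218 2.647 1.585
vertex 3.973 1.388 0.018
endloop
endfacet
facet normal 0.687 -0.669 0.282
outer loop
vertex 4.762 2.113 -0.185
vertex 3.851 2.032 1.844
vertex 3.973 1.388 0.018
endloop
endfacet
facet normal -0.724 -0.665 0.185
outer loop
vertex 3.973 1.388 0.018
vertex 3.218 2.647 1.585
vertex 3.341 2.004 -0.241
endloop
endfacet
facet normal 0.063 -0.332 -0.941
outer loop
vertex 3.341 2.004 -0.241
vertex 4.762 2.113 -0.185
vertex 3.973 1.388 0.018
endloop
endfacet
facet normal -0.063 0.332 0.941
outer loop
vertex 3.851 2.032 1.844
vertex 4.007 3.372 1.382
vertex 3.218 2.647 1.585
endloop
endfacet
facet normal 0.687 -0.669 0.282
outer loop
vertex 4.639 2.756 1.641
vertex 3.851 2.032 1.844
vertex 4.762 2.113 -0.185
endloop
endfacet
facet normal -0.062 0.332 0.941
outer loop
vertex 4.639 2.756 1.641
vertex 4.007 3.372 1.382
vertex 3.851 2.032 1.844
endloop
endfacet
facet normal -0.687 0.669 -0.282
outer loop
vertex 3.218 2.647 1.585
vertex 4.007 3.372 1.382
vertex 3.341 2.004 -0.241
endloop
endfacet
facet normal 0.063 -0.332 -0.941
outer loop
vertex 4.129 2.728 -0.444
vertex 4.762 2.113 -0.185
vertex 3.341 2.004 -0.241
endloop
endfacet
facet normal -0.687 0.669 -0.282
outer loop
vertex 3.341 2.004 -0.241
vertex 4.007 3.372 1.382
vertex 4.129 2.728 -0.444
endloop
endfacet
facet normal 0.723 0.666 -0.186
outer loop
vertex 4.129 2.728 -0.444
vertex 4.639 2.756 1.641
vertex 4.762 2.113 -0.185
endloop
endfacet
facet normal 0.724 0.664 -0.186
outer loop
vertex 4.007 3.372 1.382
vertex 4.639 2.756 1.641
vertex 4.129 2.728 -0.444
endloop
endfacet
facet normal 0.876 -0.093 -0.473
outer loop
vertex -2.153 -3.733 2.419
vertex -2.459 -3.505 1.808
vertex -2.126 -3.186 2.362
endloop
endfacet
facet normal 0.479 0.068 0.875
outer loop
vertex -2.153 -3.733 2.419
vertex -2.126 -3.186 2.362
vertex -3.196 -3.624 2.982
endloop
endfacet
facet normal 0.479 0.067 0.875
outer loop
vertex -3.196 -3.624 2.982
vertex -2.126 -3.186 2.362
vertex -3.169 -3.076 2.925
endloop
endfacet
facet normal -0.876 0.092 0.473
outer loop
vertex -3.196 -3.624 2.982
vertex -3.169 -3.076 2.925
vertex -3.501 -3.395 2.372
endloop
endfacet
facet normal 0.876 -0.092 -0.474
outer loop
vertex -2.126 -3.186 2.362
vertex -2.459 -3.505 1.808
vertex -2.294 -2.825 1.981
endloop
endfacet
facet normal 0.374 0.750 0.546
outer loop
vertex -2.126 -3.186 2.362
vertex -2.294 -2.825 1.981
vertex -3.169 -3.076 2.925
endloop
endfacet
facet normal 0.373 0.751 0.545
outer loop
vertex -3.169 -3.076 2.925
vertex -2.294 -2.825 1.981
vertex -3.337 -2.716 2.544
endloop
endfacet
facet normal -0.876 0.092 0.473
outer loop
vertex -3.169 -3.076 2.925
vertex -3.337 -2.716 2.544
vertex -3.501 -3.395 2.372
endloop
endfacet
facet normal 0.876 -0.092 -0.474
outer loop
vertex -2.294 -2.825 1.981
vertex -2.459 -3.505 1.808
vertex -2.559 -2.863 1.499
endloop
endfacet
facet normal 0.047 0.993 -0.104
outer loop
vertex -2.294 -2.825 1.981
vertex -2.559 -2.863 1.499
vertex -3.337 -2.716 2.544
endloop
endfacet
facet normal 0.049 0.993 -0.103
outer loop
vertex -3.337 -2.716 2.544
vertex -2.559 -2.863 1.499
vertex -3.601 -2.753 2.062
endloop
endfacet
facet normal -0.876 0.092 0.473
outer loop
vertex -3.337 -2.716 2.544
vertex -3.601 -2.753 2.062
vertex -3.501 -3.395 2.372
endloop
endfacet
facet normal 0.877 -0.091 -0.472
outer loop
vertex -2.559 -2.863 1.499
vertex -2.459 -3.505 1.808
vertex -2.764 -3.276 1.198
endloop
endfacet
facet normal -0.304 0.655 -0.691
outer loop
vertex -2.559 -2.863 1.499
vertex -2.764 -3.276 1.198
vertex -3.601 -2.753 2.062
endloop
endfacet
facet normal -0.305 0.655 -0.692
outer loop
vertex -3.601 -2.753 2.062
vertex -2.764 -3.276 1.198
vertex -3.807 -3.167 1.761
endloop
endfacet
facet normal -0.876 0.092 0.473
outer loop
vertex -3.601 -2.753 2.062
vertex -3.807 -3.167 1.761
vertex -3.501 -3.395 2.372
endloop
endfacet
facet normal 0.876 -0.092 -0.473
outer loop
vertex -2.764 -3.276 1.198
vertex -2.459 -3.505 1.808
vertex -2.791 -3.824 1.255
endloop
endfacet
facet normal -0.479 -0.067 -0.875
outer loop
vertex -2.764 -3.276 1.198
vertex -2.791 -3.824 1.255
vertex -3.807 -3.167 1.761
endloop
endfacet
facet normal -0.479 -0.068 -0.875
outer loop
vertex -3.807 -3.167 1.761
vertex -2.791 -3.824 1.255
vertex -3.834 -3.714 1.818
endloop
endfacet
facet normal -0.876 0.093 0.473
outer loop
vertex -3.807 -3.167 1.761
vertex -3.834 -3.714 1.818
vertex -3.501 -3.395 2.372
endloop
endfacet
facet normal 0.876 -0.092 -0.473
outer loop
vertex -2.791 -3.824 1.255
vertex -2.459 -3.505 1.808
vertex -2.623 -4.184 1.636
endloop
endfacet
facet normal -0.373 -0.751 -0.545
outer loop
vertex -2.791 -3.824 1.255
vertex -2.623 -4.184 1.636
vertex -3.834 -3.714 1.818
endloop
endfacet
facet normal -0.373 -0.750 -0.546
outer loop
vertex -3.834 -3.714 1.818
vertex -2.623 -4.184 1.636
vertex -3.666 -4.075 2.199
endloop
endfacet
facet normal -0.876 0.092 0.474
outer loop
vertex -3.834 -3.714 1.818
vertex -3.666 -4.075 2.199
vertex -3.501 -3.395 2.372
endloop
endfacet
facet normal 0.876 -0.092 -0.473
outer loop
vertex -2.623 -4.184 1.636
vertex -2.459 -3.505 1.808
vertex -2.359 -4.147 2.118
endloop
endfacet
facet normal -0.048 -0.994 0.103
outer loop
vertex -2.623 -4.184 1.636
vertex -2.359 -4.147 2.118
vertex -3.666 -4.075 2.199
endloop
endfacet
facet normal -0.048 -0.993 0.105
outer loop
vertex -3.666 -4.075 2.199
vertex -2.359 -4.147 2.118
vertex -3.401 -4.037 2.681
endloop
endfacet
facet normal -0.876 0.092 0.474
outer loop
vertex -3.666 -4.075 2.199
vertex -3.401 -4.037 2.681
vertex -3.501 -3.395 2.372
endloop
endfacet
facet normal 0.876 -0.092 -0.473
outer loop
vertex -2.359 -4.147 2.118
vertex -2.459 -3.505 1.808
vertex -2.153 -3.733 2.419
endloop
endfacet
facet normal 0.305 -0.655 0.692
outer loop
vertex -2.359 -4.147 2.118
vertex -2.153 -3.733 2.419
vertex -3.401 -4.037 2.681
endloop
endfacet
facet normal 0.305 -0.655 0.691
outer loop
vertex -3.401 -4.037 2.681
vertex -2.153 -3.733 2.419
vertex -3.196 -3.624 2.982
endloop
endfacet
facet normal -0.877 0.091 0.472
outer loop
vertex -3.401 -4.037 2.681
vertex -3.196 -3.624 2.982
vertex -3.501 -3.395 2.372
endloop
endfacet

endsolid


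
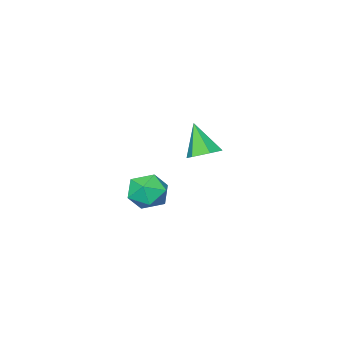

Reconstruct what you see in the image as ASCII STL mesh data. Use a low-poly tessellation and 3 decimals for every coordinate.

solid 
facet normal 0.072 0.482 -0.873
outer loop
vertex -2.199 1.408 0.835
vertex -2.583 1.823 1.032
vertex -1.994 1.894 1.12
endloop
endfacet
facet normal 0.843 -0.488 0.225
outer loop
vertex -2.199 1.408 0.835
vertex -1.994 1.894 1.12
vertex -2.677 1.197 2.168
endloop
endfacet
facet normal 0.072 0.482 -0.873
outer loop
vertex -1.994 1.894 1.12
vertex -2.583 1.823 1.032
vertex -2.379 2.31 1.318
endloop
endfacet
facet normal 0.683 0.319 0.657
outer loop
vertex -1.994 1.894 1.12
vertex -2.379 2.31 1.318
vertex -2.677 1.197 2.168
endloop
endfacet
facet normal 0.072 0.482 -0.873
outer loop
vertex -2.379 2.31 1.318
vertex -2.583 1.823 1.032
vertex -2.968 2.239 1.23
endloop
endfacet
facet normal -0.189 0.627 0.755
outer loop
vertex -2.379 2.31 1.318
vertex -2.968 2.239 1.23
vertex -2.677 1.197 2.168
endloop
endfacet
facet normal 0.072 0.482 -0.873
outer loop
vertex -2.968 2.239 1.23
vertex -2.583 1.823 1.032
vertex -3.173 1.753 0.945
endloop
endfacet
facet normal -0.897 0.130 0.423
outer loop
vertex -2.968 2.239 1.23
vertex -3.173 1.753 0.945
vertex -2.677 1.197 2.168
endloop
endfacet
facet normal 0.072 0.482 -0.873
outer loop
vertex -3.173 1.753 0.945
vertex -2.583 1.823 1.032
vertex -2.788 1.337 0.747
endloop
endfacet
facet normal -0.736 -0.677 -0.009
outer loop
vertex -3.173 1.753 0.945
vertex -2.788 1.337 0.747
vertex -2.677 1.197 2.168
endloop
endfacet
facet normal 0.072 0.482 -0.873
outer loop
vertex -2.788 1.337 0.747
vertex -2.583 1.823 1.032
vertex -2.199 1.408 0.835
endloop
endfacet
facet normal 0.135 -0.985 -0.108
outer loop
vertex -2.788 1.337 0.747
vertex -2.199 1.408 0.835
vertex -2.677 1.197 2.168
endloop
endfacet
facet normal 0.304 -0.057 0.951
outer loop
vertex 1.684 3.904 1.769
vertex 1.034 3.645 1.961
vertex 1.563 3.188 1.765
endloop
endfacet
facet normal 0.852 -0.147 0.502
outer loop
vertex 1.684 3.904 1.769
vertex 1.563 3.188 1.765
vertex 1.935 3.496 1.224
endloop
endfacet
facet normal 0.897 0.433 0.089
outer loop
vertex 1.684 3.904 1.769
vertex 1.935 3.496 1.224
vertex 1.636 4.143 1.085
endloop
endfacet
facet normal 0.377 0.882 0.282
outer loop
vertex 1.684 3.904 1.769
vertex 1.636 4.143 1.085
vertex 1.079 4.235 1.541
endloop
endfacet
facet normal 0.010 0.579 0.815
outer loop
vertex 1.684 3.904 1.769
vertex 1.079 4.235 1.541
vertex 1.034 3.645 1.961
endloop
endfacet
facet normal 0.705 -0.705 0.083
outer loop
vertex 1.935 3.496 1.224
vertex 1.563 3.188 1.765
vertex 1.441 2.985 1.079
endloop
endfacet
facet normal -0.183 -0.559 0.809
outer loop
vertex 1.563 3.188 1.765
vertex 1.034 3.645 1.961
vertex 0.884 3.077 1.535
endloop
endfacet
facet normal -0.658 0.469 0.589
outer loop
vertex 1.034 3.645 1.961
vertex 1.079 4.235 1.541
vertex 0.585 3.724 1.396
endloop
endfacet
facet normal -0.065 0.960 -0.273
outer loop
vertex 1.079 4.235 1.541
vertex 1.636 4.143 1.085
vertex 0.957 4.032 0.855
endloop
endfacet
facet normal 0.777 0.233 -0.585
outer loop
vertex 1.636 4.143 1.085
vertex 1.935 3.496 1.224
vertex 1.486 3.575 0.659
endloop
endfacet
facet normal -0.377 -0.882 -0.282
outer loop
vertex 0.836 3.316 0.851
vertex 1.441 2.985 1.079
vertex 0.884 3.077 1.535
endloop
endfacet
facet normal -0.897 -0.433 -0.089
outer loop
vertex 0.836 3.316 0.851
vertex 0.884 3.077 1.535
vertex 0.585 3.724 1.396
endloop
endfacet
facet normal -0.852 0.147 -0.502
outer loop
vertex 0.836 3.316 0.851
vertex 0.585 3.724 1.396
vertex 0.957 4.032 0.855
endloop
endfacet
facet normal -0.304 0.057 -0.951
outer loop
vertex 0.836 3.316 0.851
vertex 0.957 4.032 0.855
vertex 1.486 3.575 0.659
endloop
endfacet
facet normal -0.010 -0.579 -0.815
outer loop
vertex 0.836 3.316 0.851
vertex 1.486 3.575 0.659
vertex 1.441 2.985 1.079
endloop
endfacet
facet normal 0.065 -0.960 0.273
outer loop
vertex 0.884 3.077 1.535
vertex 1.441 2.985 1.079
vertex 1.563 3.188 1.765
endloop
endfacet
facet normal -0.777 -0.233 0.585
outer loop
vertex 0.585 3.724 1.396
vertex 0.884 3.077 1.535
vertex 1.034 3.645 1.961
endloop
endfacet
facet normal -0.705 0.705 -0.083
outer loop
vertex 0.957 4.032 0.855
vertex 0.585 3.724 1.396
vertex 1.079 4.235 1.541
endloop
endfacet
facet normal 0.183 0.559 -0.809
outer loop
vertex 1.486 3.575 0.659
vertex 0.957 4.032 0.855
vertex 1.636 4.143 1.085
endloop
endfacet
facet normal 0.658 -0.469 -0.589
outer loop
vertex 1.441 2.985 1.079
vertex 1.486 3.575 0.659
vertex 1.935 3.496 1.224
endloop
endfacet

endsolid


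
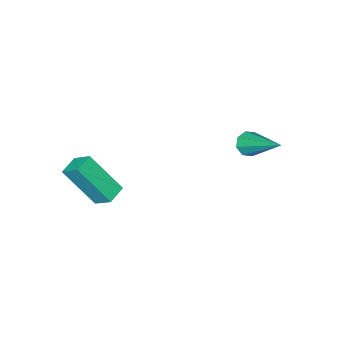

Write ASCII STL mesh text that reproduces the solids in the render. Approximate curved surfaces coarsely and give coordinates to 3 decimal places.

solid 
facet normal -0.101 -0.833 -0.544
outer loop
vertex -3.465 2.891 -1.18
vertex -4.03 3.004 -1.248
vertex -3.547 3.137 -1.541
endloop
endfacet
facet normal 0.974 0.216 -0.074
outer loop
vertex -3.465 2.891 -1.18
vertex -3.547 3.137 -1.541
vertex -3.81 4.836 -0.052
endloop
endfacet
facet normal -0.100 -0.834 -0.543
outer loop
vertex -3.547 3.137 -1.541
vertex -4.03 3.004 -1.248
vertex -3.912 3.304 -1.73
endloop
endfacet
facet normal 0.567 0.591 -0.574
outer loop
vertex -3.547 3.137 -1.541
vertex -3.912 3.304 -1.73
vertex -3.81 4.836 -0.052
endloop
endfacet
facet normal -0.099 -0.834 -0.543
outer loop
vertex -3.912 3.304 -1.73
vertex -4.03 3.004 -1.248
vertex -4.346 3.295 -1.637
endloop
endfacet
facet normal -0.157 0.734 -0.661
outer loop
vertex -3.912 3.304 -1.73
vertex -4.346 3.295 -1.637
vertex -3.81 4.836 -0.052
endloop
endfacet
facet normal -0.099 -0.834 -0.543
outer loop
vertex -4.346 3.295 -1.637
vertex -4.03 3.004 -1.248
vertex -4.595 3.116 -1.317
endloop
endfacet
facet normal -0.774 0.564 -0.287
outer loop
vertex -4.346 3.295 -1.637
vertex -4.595 3.116 -1.317
vertex -3.81 4.836 -0.052
endloop
endfacet
facet normal -0.099 -0.833 -0.545
outer loop
vertex -4.595 3.116 -1.317
vertex -4.03 3.004 -1.248
vertex -4.512 2.87 -0.956
endloop
endfacet
facet normal -0.926 0.177 0.334
outer loop
vertex -4.595 3.116 -1.317
vertex -4.512 2.87 -0.956
vertex -3.81 4.836 -0.052
endloop
endfacet
facet normal -0.099 -0.832 -0.545
outer loop
vertex -4.512 2.87 -0.956
vertex -4.03 3.004 -1.248
vertex -4.148 2.703 -0.767
endloop
endfacet
facet normal -0.521 -0.196 0.831
outer loop
vertex -4.512 2.87 -0.956
vertex -4.148 2.703 -0.767
vertex -3.81 4.836 -0.052
endloop
endfacet
facet normal -0.098 -0.833 -0.545
outer loop
vertex -4.148 2.703 -0.767
vertex -4.03 3.004 -1.248
vertex -3.714 2.712 -0.859
endloop
endfacet
facet normal 0.202 -0.340 0.919
outer loop
vertex -4.148 2.703 -0.767
vertex -3.714 2.712 -0.859
vertex -3.81 4.836 -0.052
endloop
endfacet
facet normal -0.101 -0.833 -0.543
outer loop
vertex -3.714 2.712 -0.859
vertex -4.03 3.004 -1.248
vertex -3.465 2.891 -1.18
endloop
endfacet
facet normal 0.822 -0.169 0.543
outer loop
vertex -3.714 2.712 -0.859
vertex -3.465 2.891 -1.18
vertex -3.81 4.836 -0.052
endloop
endfacet
facet normal -0.945 -0.252 0.206
outer loop
vertex 0.818 -1.441 -1.972
vertex 0.732 -0.65 -1.4
vertex 0.175 -0.347 -3.582
endloop
endfacet
facet normal 0.088 -0.807 -0.584
outer loop
vertex 0.988 -0.13 -3.76
vertex 0.818 -1.441 -1.972
vertex 0.175 -0.347 -3.582
endloop
endfacet
facet normal -0.946 -0.252 0.206
outer loop
vertex 0.175 -0.347 -3.582
vertex 0.732 -0.65 -1.4
vertex 0.089 0.445 -3.01
endloop
endfacet
facet normal -0.314 0.533 -0.785
outer loop
vertex 0.089 0.445 -3.01
vertex 0.988 -0.13 -3.76
vertex 0.175 -0.347 -3.582
endloop
endfacet
facet normal 0.314 -0.534 0.785
outer loop
vertex 0.818 -1.441 -1.972
vertex 1.545 -0.433 -1.578
vertex 0.732 -0.65 -1.4
endloop
endfacet
facet normal 0.087 -0.807 -0.584
outer loop
vertex 1.631 -1.225 -2.15
vertex 0.818 -1.441 -1.972
vertex 0.988 -0.13 -3.76
endloop
endfacet
facet normal 0.314 -0.533 0.786
outer loop
vertex 1.631 -1.225 -2.15
vertex 1.545 -0.433 -1.578
vertex 0.818 -1.441 -1.972
endloop
endfacet
facet normal -0.088 0.807 0.584
outer loop
vertex 0.732 -0.65 -1.4
vertex 1.545 -0.433 -1.578
vertex 0.089 0.445 -3.01
endloop
endfacet
facet normal -0.314 0.534 -0.785
outer loop
vertex 0.902 0.661 -3.188
vertex 0.988 -0.13 -3.76
vertex 0.089 0.445 -3.01
endloop
endfacet
facet normal -0.087 0.808 0.583
outer loop
vertex 0.089 0.445 -3.01
vertex 1.545 -0.433 -1.578
vertex 0.902 0.661 -3.188
endloop
endfacet
facet normal 0.946 0.252 -0.206
outer loop
vertex 0.902 0.661 -3.188
vertex 1.631 -1.225 -2.15
vertex 0.988 -0.13 -3.76
endloop
endfacet
facet normal 0.945 0.252 -0.207
outer loop
vertex 1.545 -0.433 -1.578
vertex 1.631 -1.225 -2.15
vertex 0.902 0.661 -3.188
endloop
endfacet

endsolid
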